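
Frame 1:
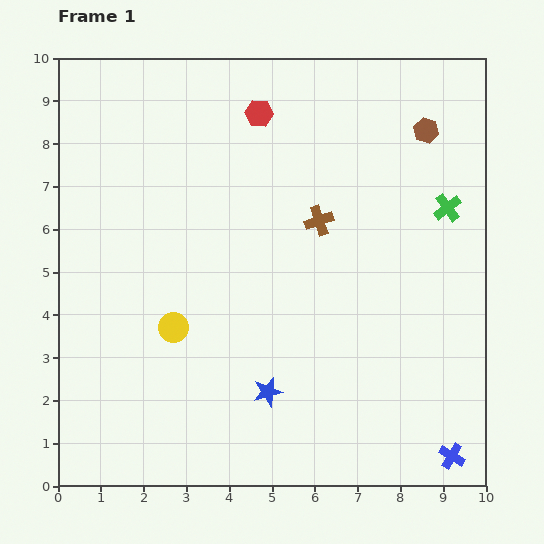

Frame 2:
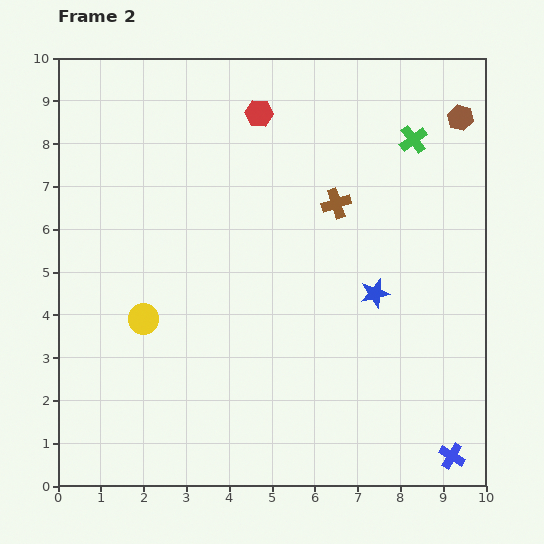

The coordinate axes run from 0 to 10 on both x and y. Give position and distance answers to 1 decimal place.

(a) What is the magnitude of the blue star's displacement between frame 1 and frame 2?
3.4

The blue star moved from (4.9, 2.2) to (7.4, 4.5), a distance of √(2.5² + 2.3²) ≈ 3.4.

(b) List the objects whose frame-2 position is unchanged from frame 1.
the blue cross, the red hexagon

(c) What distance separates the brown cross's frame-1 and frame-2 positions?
0.6

The brown cross moved from (6.1, 6.2) to (6.5, 6.6), a distance of √(0.4² + 0.4²) ≈ 0.6.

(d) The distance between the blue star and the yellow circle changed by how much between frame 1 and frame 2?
+2.7

Distance in frame 1: 2.7. Distance in frame 2: 5.4.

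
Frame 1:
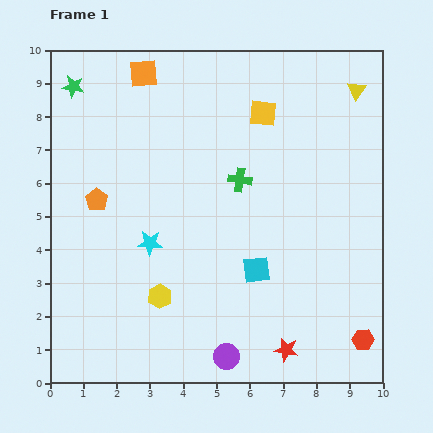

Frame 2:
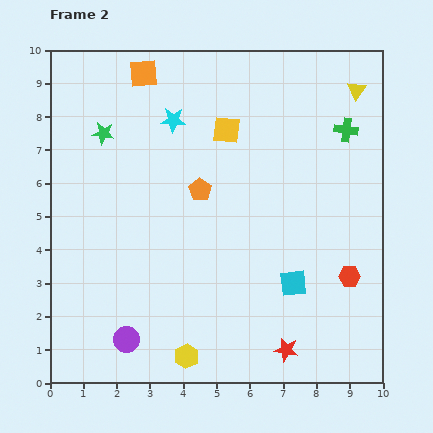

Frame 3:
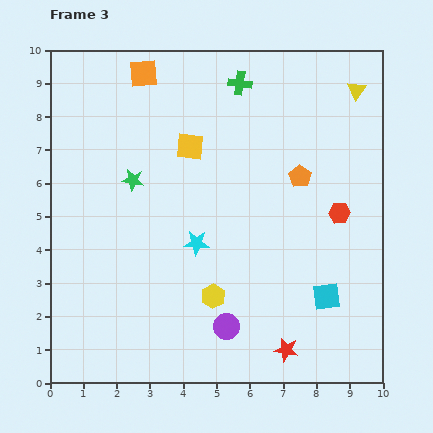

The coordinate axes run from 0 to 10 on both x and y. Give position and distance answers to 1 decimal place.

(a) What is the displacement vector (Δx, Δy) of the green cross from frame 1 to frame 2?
(3.2, 1.5)

The green cross was at (5.7, 6.1) in frame 1 and (8.9, 7.6) in frame 2.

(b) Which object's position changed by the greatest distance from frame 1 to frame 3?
the orange pentagon

(moved 6.1; next 3.9)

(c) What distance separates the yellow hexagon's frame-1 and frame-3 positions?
1.6

The yellow hexagon moved from (3.3, 2.6) to (4.9, 2.6), a distance of √(1.6² + 0.0²) ≈ 1.6.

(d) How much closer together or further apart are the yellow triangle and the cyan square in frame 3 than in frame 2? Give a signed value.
+0.2

Distance in frame 2: 6.1. Distance in frame 3: 6.3.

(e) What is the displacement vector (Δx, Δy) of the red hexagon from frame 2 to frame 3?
(-0.3, 1.9)

The red hexagon was at (9.0, 3.2) in frame 2 and (8.7, 5.1) in frame 3.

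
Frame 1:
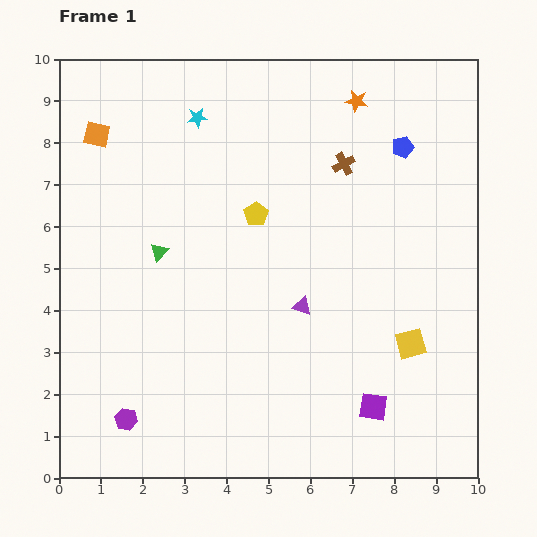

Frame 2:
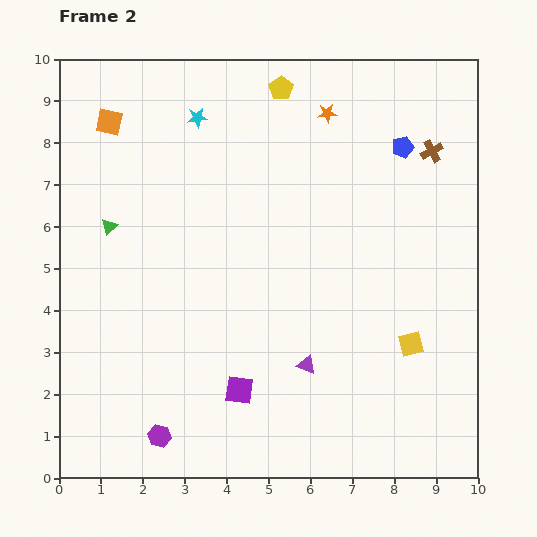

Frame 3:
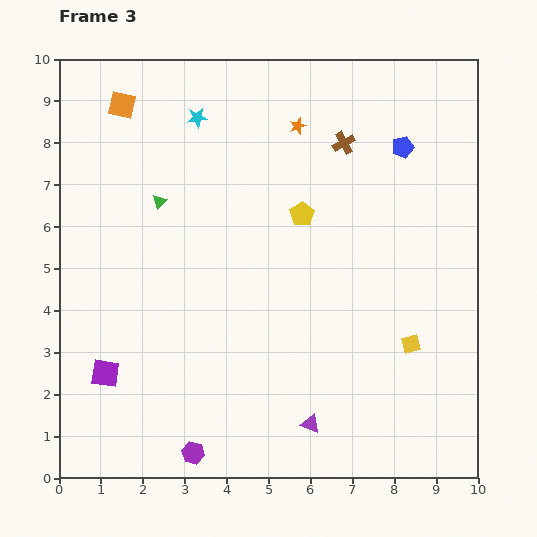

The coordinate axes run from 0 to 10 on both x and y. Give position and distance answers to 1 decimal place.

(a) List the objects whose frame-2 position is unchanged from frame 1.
the blue pentagon, the yellow square, the cyan star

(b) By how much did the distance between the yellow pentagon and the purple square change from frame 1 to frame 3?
+0.6

Distance in frame 1: 5.4. Distance in frame 3: 6.0.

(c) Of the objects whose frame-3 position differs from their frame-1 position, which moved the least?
the brown cross

(moved 0.5)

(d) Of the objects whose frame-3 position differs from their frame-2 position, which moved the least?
the orange square

(moved 0.5)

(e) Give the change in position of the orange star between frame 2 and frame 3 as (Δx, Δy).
(-0.7, -0.3)

The orange star was at (6.4, 8.7) in frame 2 and (5.7, 8.4) in frame 3.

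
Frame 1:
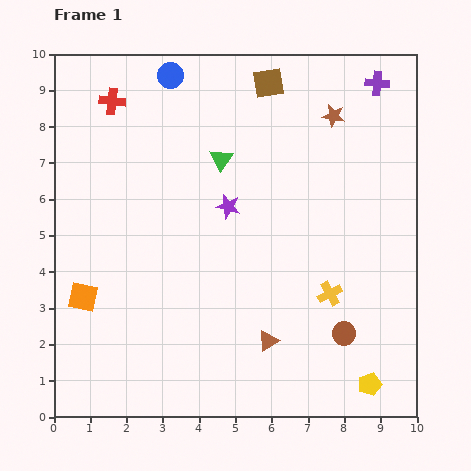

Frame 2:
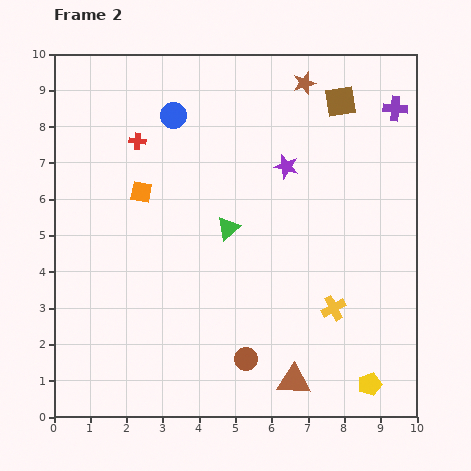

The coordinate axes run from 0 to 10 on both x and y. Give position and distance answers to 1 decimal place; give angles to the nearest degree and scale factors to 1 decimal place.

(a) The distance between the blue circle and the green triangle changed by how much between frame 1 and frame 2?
+0.7

Distance in frame 1: 2.7. Distance in frame 2: 3.4.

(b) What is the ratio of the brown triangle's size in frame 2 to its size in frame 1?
1.6×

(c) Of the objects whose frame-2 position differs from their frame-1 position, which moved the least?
the yellow cross

(moved 0.4)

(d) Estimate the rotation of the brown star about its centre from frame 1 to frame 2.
28° counter-clockwise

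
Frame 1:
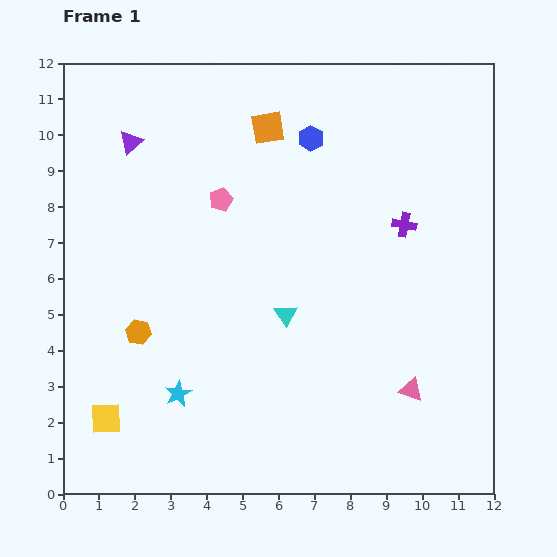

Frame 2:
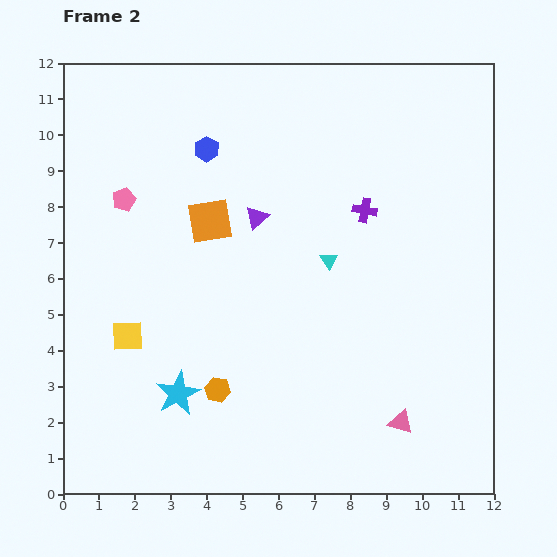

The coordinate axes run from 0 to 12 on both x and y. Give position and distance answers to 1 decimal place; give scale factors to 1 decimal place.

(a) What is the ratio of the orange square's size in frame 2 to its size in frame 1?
1.4×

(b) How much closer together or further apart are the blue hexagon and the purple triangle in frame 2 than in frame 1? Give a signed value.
-2.6

Distance in frame 1: 5.0. Distance in frame 2: 2.4.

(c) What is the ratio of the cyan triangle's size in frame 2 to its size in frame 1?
0.8×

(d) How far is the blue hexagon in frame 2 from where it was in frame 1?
2.9

The blue hexagon moved from (6.9, 9.9) to (4.0, 9.6), a distance of √(2.9² + 0.3²) ≈ 2.9.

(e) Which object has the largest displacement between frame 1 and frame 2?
the purple triangle

(moved 4.1; next 3.1)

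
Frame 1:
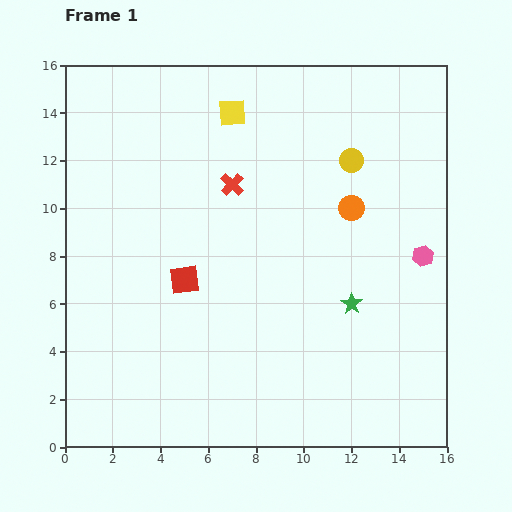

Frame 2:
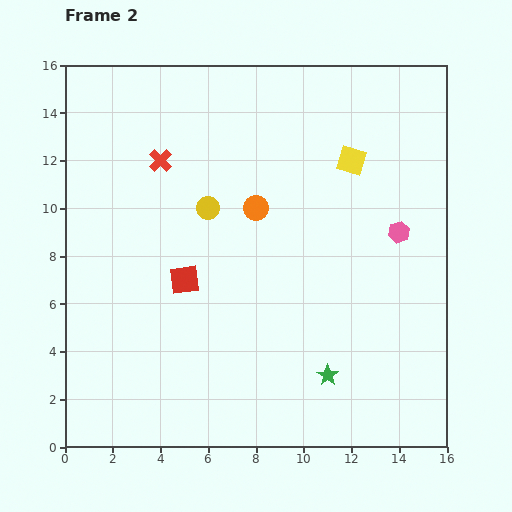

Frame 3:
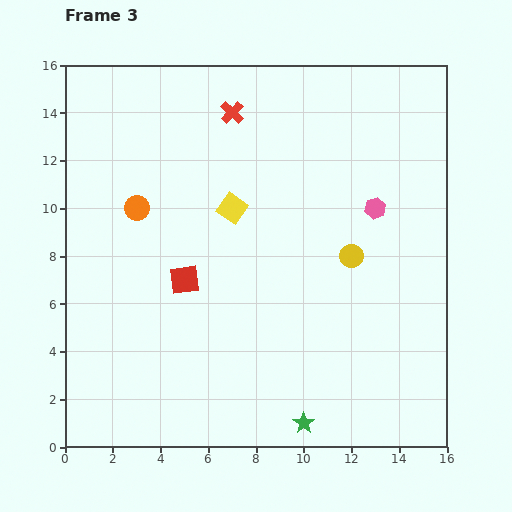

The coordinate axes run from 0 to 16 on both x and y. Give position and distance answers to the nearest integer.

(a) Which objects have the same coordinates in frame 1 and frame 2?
the red square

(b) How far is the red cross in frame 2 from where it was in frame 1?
3

The red cross moved from (7, 11) to (4, 12), a distance of √(3² + 1²) ≈ 3.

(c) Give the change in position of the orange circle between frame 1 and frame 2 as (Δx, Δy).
(-4, 0)

The orange circle was at (12, 10) in frame 1 and (8, 10) in frame 2.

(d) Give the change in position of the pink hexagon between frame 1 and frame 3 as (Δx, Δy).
(-2, 2)

The pink hexagon was at (15, 8) in frame 1 and (13, 10) in frame 3.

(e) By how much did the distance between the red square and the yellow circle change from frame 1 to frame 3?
-2

Distance in frame 1: 9. Distance in frame 3: 7.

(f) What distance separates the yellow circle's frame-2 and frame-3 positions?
6

The yellow circle moved from (6, 10) to (12, 8), a distance of √(6² + 2²) ≈ 6.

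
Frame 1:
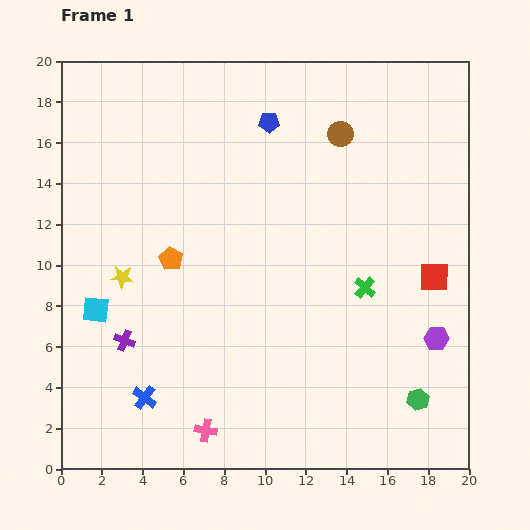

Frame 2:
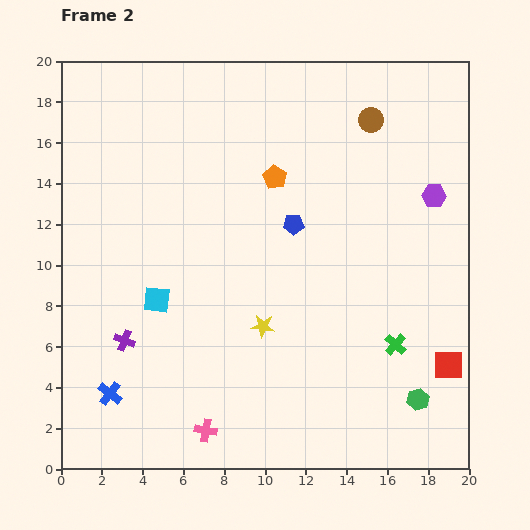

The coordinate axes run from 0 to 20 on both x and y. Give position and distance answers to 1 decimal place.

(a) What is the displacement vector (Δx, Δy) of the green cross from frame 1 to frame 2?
(1.5, -2.8)

The green cross was at (14.9, 8.9) in frame 1 and (16.4, 6.1) in frame 2.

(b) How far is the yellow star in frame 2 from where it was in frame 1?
7.3

The yellow star moved from (3.0, 9.4) to (9.9, 7.0), a distance of √(6.9² + 2.4²) ≈ 7.3.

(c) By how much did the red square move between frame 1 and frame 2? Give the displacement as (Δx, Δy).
(0.7, -4.3)

The red square was at (18.3, 9.4) in frame 1 and (19.0, 5.1) in frame 2.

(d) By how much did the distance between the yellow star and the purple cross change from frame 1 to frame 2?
+3.7

Distance in frame 1: 3.1. Distance in frame 2: 6.8.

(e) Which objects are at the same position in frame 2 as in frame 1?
the green hexagon, the pink cross, the purple cross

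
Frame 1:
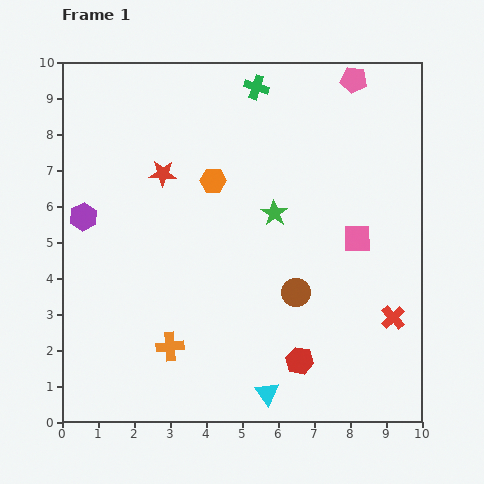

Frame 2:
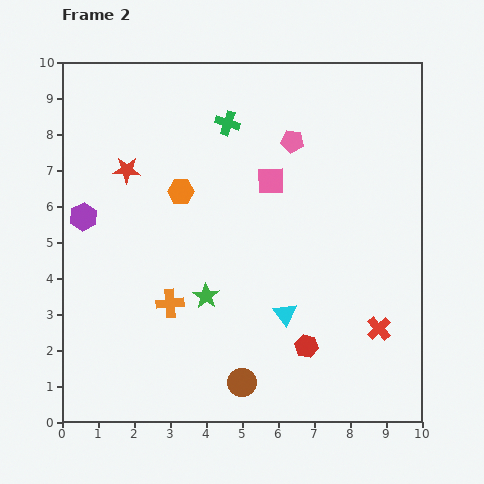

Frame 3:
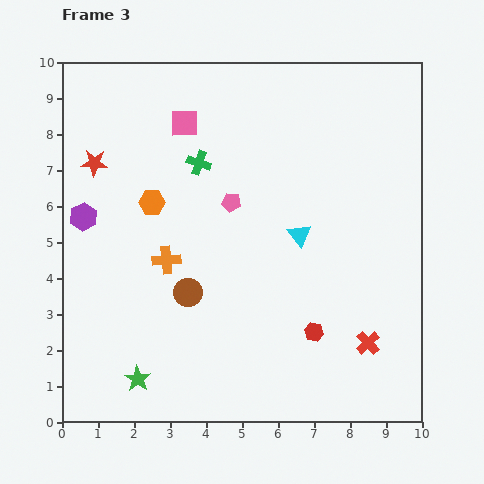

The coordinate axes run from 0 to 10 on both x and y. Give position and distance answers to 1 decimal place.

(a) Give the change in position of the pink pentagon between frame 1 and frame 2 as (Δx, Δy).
(-1.7, -1.7)

The pink pentagon was at (8.1, 9.5) in frame 1 and (6.4, 7.8) in frame 2.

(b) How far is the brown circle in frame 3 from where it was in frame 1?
3.0

The brown circle moved from (6.5, 3.6) to (3.5, 3.6), a distance of √(3.0² + 0.0²) ≈ 3.0.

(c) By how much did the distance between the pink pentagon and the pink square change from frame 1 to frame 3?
-1.8

Distance in frame 1: 4.4. Distance in frame 3: 2.6.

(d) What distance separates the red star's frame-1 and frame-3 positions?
1.9

The red star moved from (2.8, 6.9) to (0.9, 7.2), a distance of √(1.9² + 0.3²) ≈ 1.9.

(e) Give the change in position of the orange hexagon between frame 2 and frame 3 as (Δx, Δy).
(-0.8, -0.3)

The orange hexagon was at (3.3, 6.4) in frame 2 and (2.5, 6.1) in frame 3.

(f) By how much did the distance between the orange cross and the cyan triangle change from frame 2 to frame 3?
+0.6

Distance in frame 2: 3.2. Distance in frame 3: 3.8.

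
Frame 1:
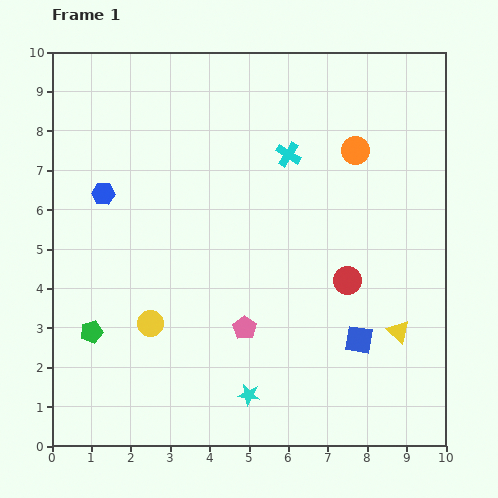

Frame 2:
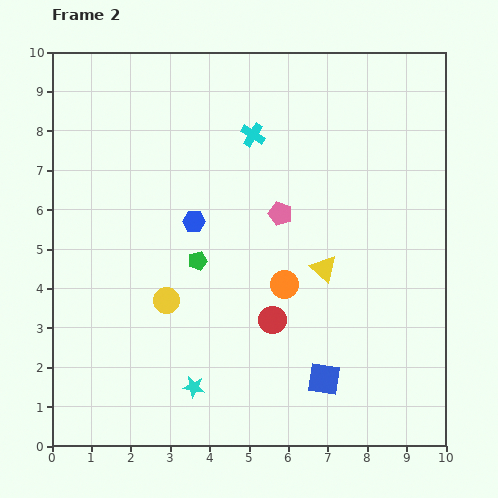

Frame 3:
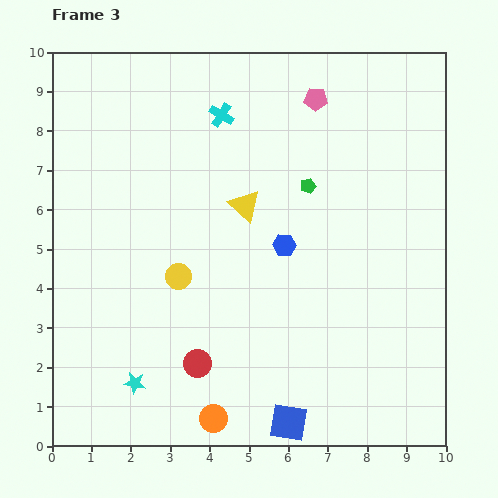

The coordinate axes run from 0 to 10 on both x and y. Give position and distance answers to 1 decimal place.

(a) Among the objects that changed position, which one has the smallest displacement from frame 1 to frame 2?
the yellow circle

(moved 0.7)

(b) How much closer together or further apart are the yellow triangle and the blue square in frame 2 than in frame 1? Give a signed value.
+1.8

Distance in frame 1: 1.0. Distance in frame 2: 2.8.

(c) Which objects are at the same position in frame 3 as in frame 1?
none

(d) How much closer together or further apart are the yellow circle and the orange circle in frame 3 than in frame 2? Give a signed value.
+0.7

Distance in frame 2: 3.0. Distance in frame 3: 3.7.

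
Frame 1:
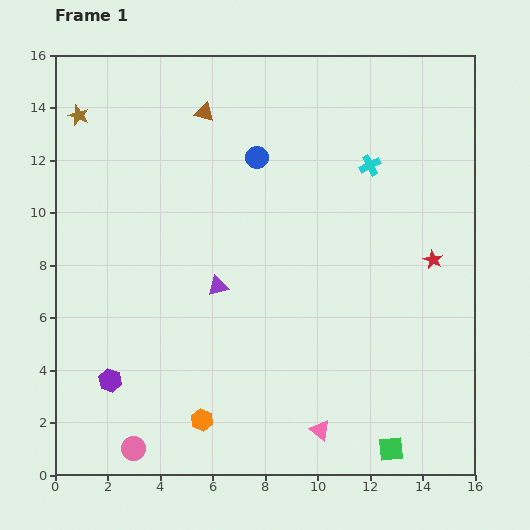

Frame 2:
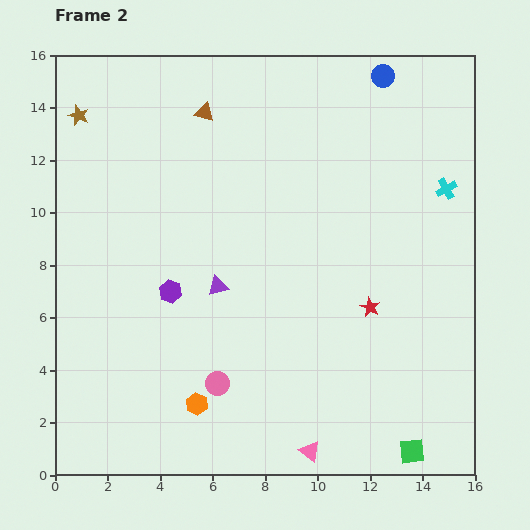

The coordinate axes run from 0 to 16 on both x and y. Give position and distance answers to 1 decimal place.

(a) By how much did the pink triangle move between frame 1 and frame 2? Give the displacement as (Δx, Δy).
(-0.4, -0.8)

The pink triangle was at (10.1, 1.7) in frame 1 and (9.7, 0.9) in frame 2.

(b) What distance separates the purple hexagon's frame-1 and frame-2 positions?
4.1

The purple hexagon moved from (2.1, 3.6) to (4.4, 7.0), a distance of √(2.3² + 3.4²) ≈ 4.1.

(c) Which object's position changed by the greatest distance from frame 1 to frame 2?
the blue circle

(moved 5.7; next 4.1)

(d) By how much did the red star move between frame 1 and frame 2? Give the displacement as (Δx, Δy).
(-2.4, -1.8)

The red star was at (14.4, 8.2) in frame 1 and (12.0, 6.4) in frame 2.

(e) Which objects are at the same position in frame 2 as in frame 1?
the purple triangle, the brown triangle, the brown star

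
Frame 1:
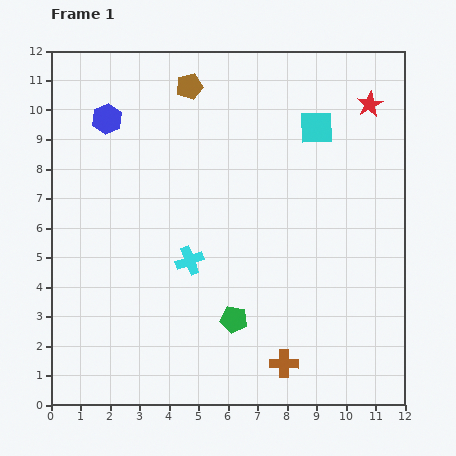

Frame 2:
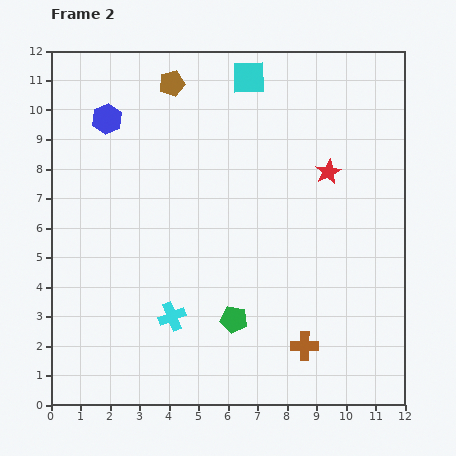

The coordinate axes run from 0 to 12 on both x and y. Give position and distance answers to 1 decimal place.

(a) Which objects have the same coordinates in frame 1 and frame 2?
the blue hexagon, the green pentagon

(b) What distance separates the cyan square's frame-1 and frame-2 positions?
2.9

The cyan square moved from (9.0, 9.4) to (6.7, 11.1), a distance of √(2.3² + 1.7²) ≈ 2.9.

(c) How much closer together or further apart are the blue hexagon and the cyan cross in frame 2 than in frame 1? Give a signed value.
+1.5

Distance in frame 1: 5.6. Distance in frame 2: 7.1.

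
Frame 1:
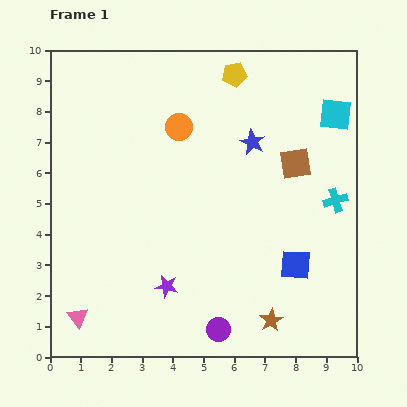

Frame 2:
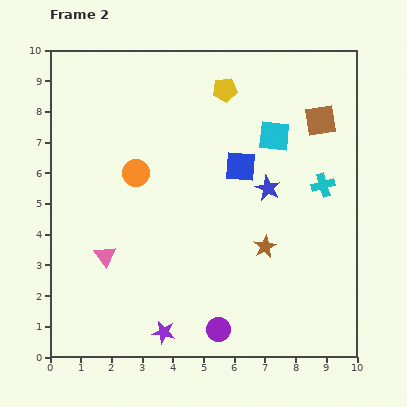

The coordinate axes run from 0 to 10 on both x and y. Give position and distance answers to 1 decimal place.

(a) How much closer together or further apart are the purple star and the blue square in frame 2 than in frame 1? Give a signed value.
+1.7

Distance in frame 1: 4.3. Distance in frame 2: 6.0.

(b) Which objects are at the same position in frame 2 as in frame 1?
the purple circle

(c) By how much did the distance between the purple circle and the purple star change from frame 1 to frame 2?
-0.4

Distance in frame 1: 2.2. Distance in frame 2: 1.8.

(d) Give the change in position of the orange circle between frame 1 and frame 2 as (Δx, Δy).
(-1.4, -1.5)

The orange circle was at (4.2, 7.5) in frame 1 and (2.8, 6.0) in frame 2.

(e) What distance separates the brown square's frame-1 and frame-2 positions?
1.6

The brown square moved from (8.0, 6.3) to (8.8, 7.7), a distance of √(0.8² + 1.4²) ≈ 1.6.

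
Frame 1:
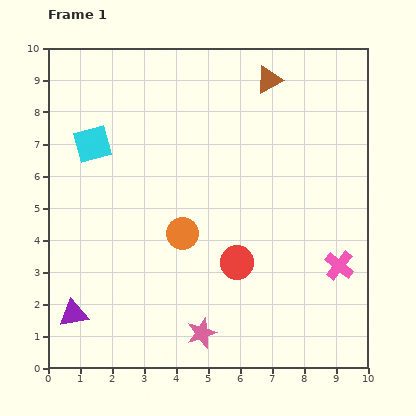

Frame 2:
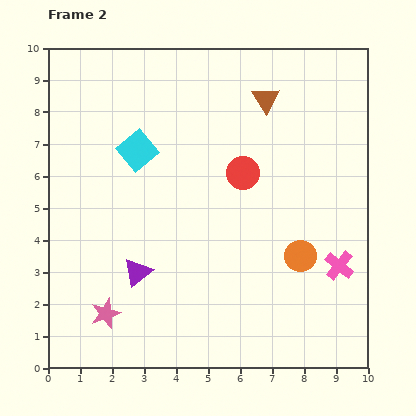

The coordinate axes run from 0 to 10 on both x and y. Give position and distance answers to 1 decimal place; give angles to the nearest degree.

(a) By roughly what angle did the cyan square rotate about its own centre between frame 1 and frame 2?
26° counter-clockwise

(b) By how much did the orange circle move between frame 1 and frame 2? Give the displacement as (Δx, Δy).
(3.7, -0.7)

The orange circle was at (4.2, 4.2) in frame 1 and (7.9, 3.5) in frame 2.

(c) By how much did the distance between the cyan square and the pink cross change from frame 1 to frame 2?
-1.3

Distance in frame 1: 8.6. Distance in frame 2: 7.3.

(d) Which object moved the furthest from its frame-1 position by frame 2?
the orange circle

(moved 3.8; next 3.1)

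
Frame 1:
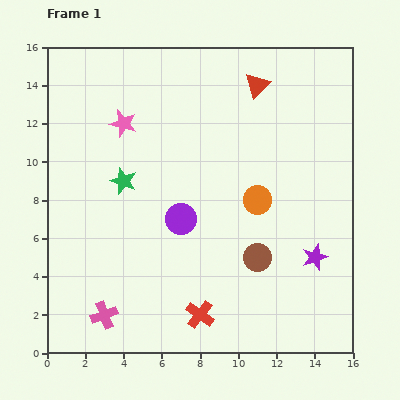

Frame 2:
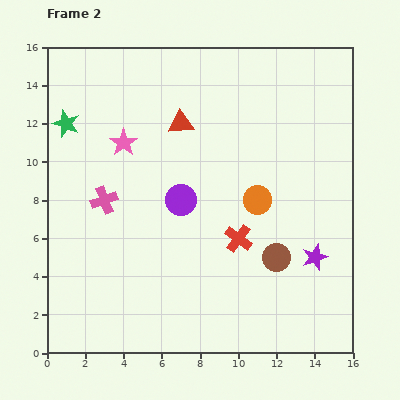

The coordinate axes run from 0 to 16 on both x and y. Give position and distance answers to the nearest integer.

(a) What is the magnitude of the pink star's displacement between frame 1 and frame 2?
1

The pink star moved from (4, 12) to (4, 11), a distance of √(0² + 1²) ≈ 1.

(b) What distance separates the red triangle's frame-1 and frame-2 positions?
4

The red triangle moved from (11, 14) to (7, 12), a distance of √(4² + 2²) ≈ 4.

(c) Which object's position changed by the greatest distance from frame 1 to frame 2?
the pink cross

(moved 6; next 4)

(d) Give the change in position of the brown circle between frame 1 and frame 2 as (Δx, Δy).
(1, 0)

The brown circle was at (11, 5) in frame 1 and (12, 5) in frame 2.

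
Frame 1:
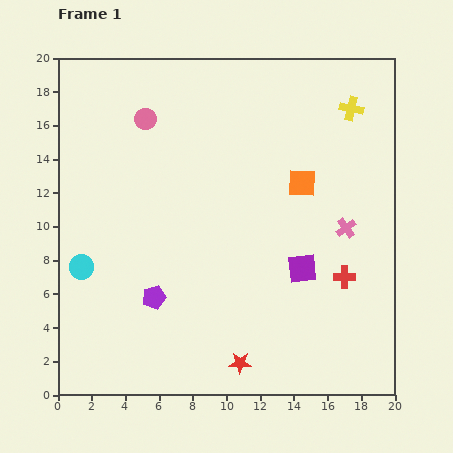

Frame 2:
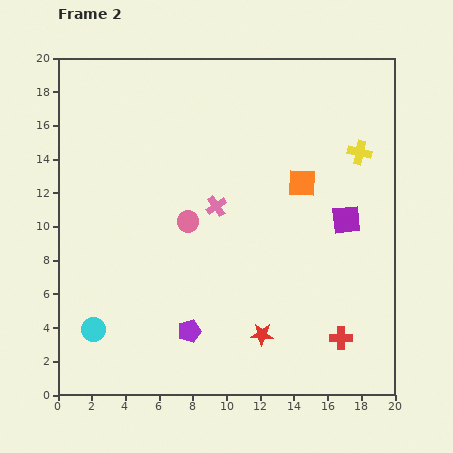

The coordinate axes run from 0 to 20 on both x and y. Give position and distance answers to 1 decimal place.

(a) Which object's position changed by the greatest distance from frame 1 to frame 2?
the pink cross

(moved 7.8; next 6.6)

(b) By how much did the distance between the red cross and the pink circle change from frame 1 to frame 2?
-3.7

Distance in frame 1: 15.1. Distance in frame 2: 11.4.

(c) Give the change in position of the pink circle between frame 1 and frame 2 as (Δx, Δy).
(2.5, -6.1)

The pink circle was at (5.2, 16.4) in frame 1 and (7.7, 10.3) in frame 2.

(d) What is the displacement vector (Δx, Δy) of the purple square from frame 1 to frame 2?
(2.6, 2.9)

The purple square was at (14.5, 7.5) in frame 1 and (17.1, 10.4) in frame 2.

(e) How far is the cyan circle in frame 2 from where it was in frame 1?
3.8

The cyan circle moved from (1.4, 7.6) to (2.1, 3.9), a distance of √(0.7² + 3.7²) ≈ 3.8.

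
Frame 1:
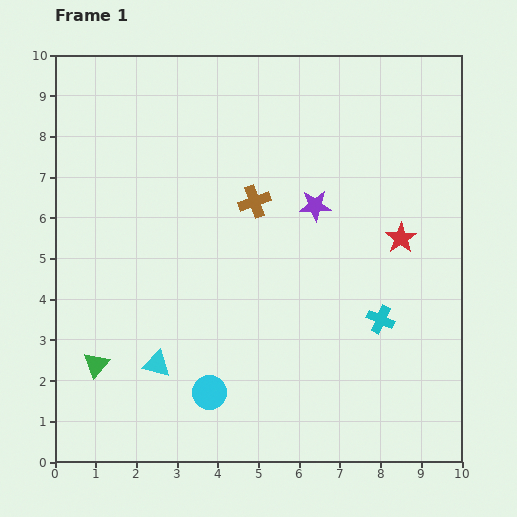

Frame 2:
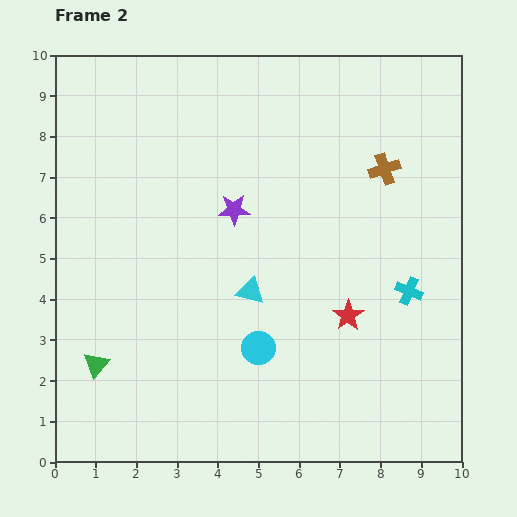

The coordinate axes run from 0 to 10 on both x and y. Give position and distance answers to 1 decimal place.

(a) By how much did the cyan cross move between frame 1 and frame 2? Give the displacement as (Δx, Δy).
(0.7, 0.7)

The cyan cross was at (8.0, 3.5) in frame 1 and (8.7, 4.2) in frame 2.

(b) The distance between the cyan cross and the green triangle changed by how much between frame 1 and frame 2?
+0.8

Distance in frame 1: 7.1. Distance in frame 2: 7.9.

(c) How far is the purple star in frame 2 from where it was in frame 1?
2.0

The purple star moved from (6.4, 6.3) to (4.4, 6.2), a distance of √(2.0² + 0.1²) ≈ 2.0.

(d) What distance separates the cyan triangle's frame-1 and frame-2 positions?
2.9

The cyan triangle moved from (2.5, 2.4) to (4.8, 4.2), a distance of √(2.3² + 1.8²) ≈ 2.9.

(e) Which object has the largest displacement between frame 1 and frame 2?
the brown cross

(moved 3.3; next 2.9)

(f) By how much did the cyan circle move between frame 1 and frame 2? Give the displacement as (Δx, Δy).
(1.2, 1.1)

The cyan circle was at (3.8, 1.7) in frame 1 and (5.0, 2.8) in frame 2.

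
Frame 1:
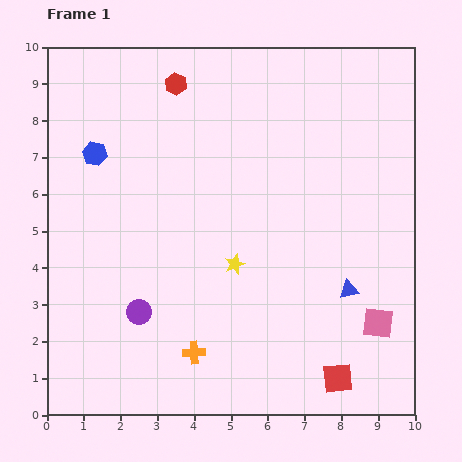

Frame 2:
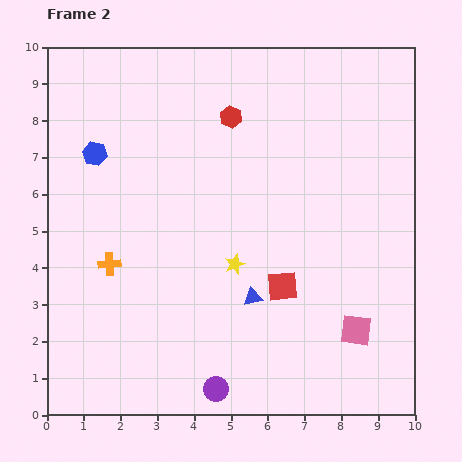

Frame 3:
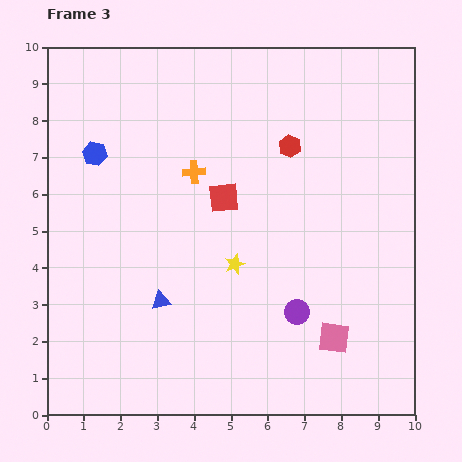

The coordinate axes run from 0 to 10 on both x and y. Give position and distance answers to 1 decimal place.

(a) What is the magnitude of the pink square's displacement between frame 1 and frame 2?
0.6

The pink square moved from (9.0, 2.5) to (8.4, 2.3), a distance of √(0.6² + 0.2²) ≈ 0.6.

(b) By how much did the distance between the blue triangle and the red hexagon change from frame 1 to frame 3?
-1.8

Distance in frame 1: 7.3. Distance in frame 3: 5.5.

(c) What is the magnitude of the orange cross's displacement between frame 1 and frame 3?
4.9

The orange cross moved from (4.0, 1.7) to (4.0, 6.6), a distance of √(0.0² + 4.9²) ≈ 4.9.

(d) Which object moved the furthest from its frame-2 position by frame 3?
the orange cross

(moved 3.4; next 3.0)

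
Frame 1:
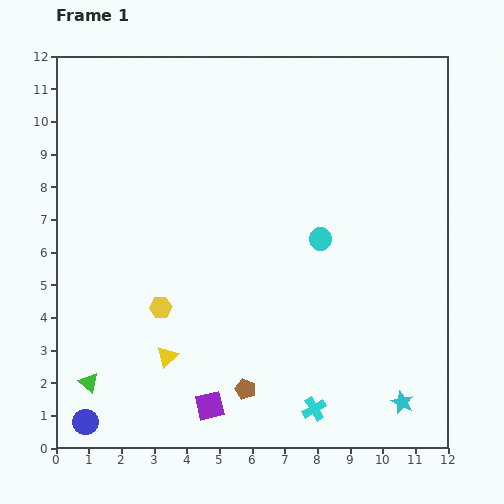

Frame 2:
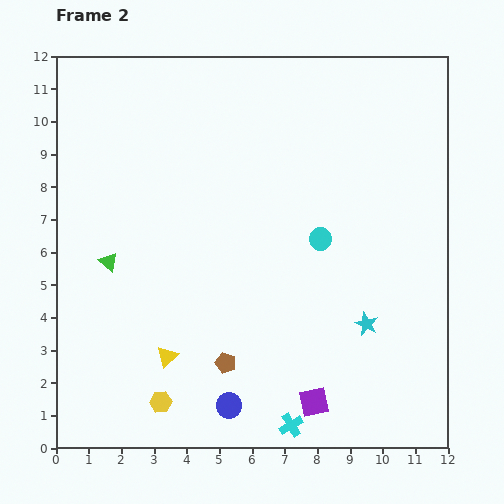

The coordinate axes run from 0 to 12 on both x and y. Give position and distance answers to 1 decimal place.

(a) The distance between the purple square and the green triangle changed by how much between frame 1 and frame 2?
+3.8

Distance in frame 1: 3.8. Distance in frame 2: 7.6.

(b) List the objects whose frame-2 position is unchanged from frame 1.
the yellow triangle, the cyan circle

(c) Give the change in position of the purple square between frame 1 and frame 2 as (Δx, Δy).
(3.2, 0.1)

The purple square was at (4.7, 1.3) in frame 1 and (7.9, 1.4) in frame 2.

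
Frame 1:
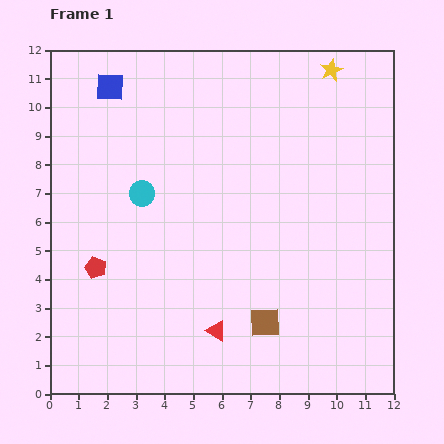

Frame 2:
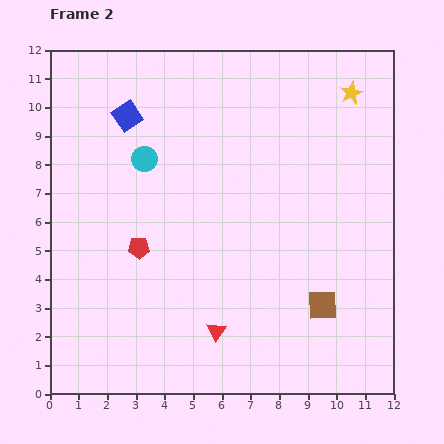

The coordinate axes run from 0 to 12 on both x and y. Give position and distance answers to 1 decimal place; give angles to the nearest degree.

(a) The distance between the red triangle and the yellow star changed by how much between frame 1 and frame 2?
-0.4

Distance in frame 1: 9.9. Distance in frame 2: 9.5.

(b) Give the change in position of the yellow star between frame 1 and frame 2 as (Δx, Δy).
(0.7, -0.8)

The yellow star was at (9.8, 11.3) in frame 1 and (10.5, 10.5) in frame 2.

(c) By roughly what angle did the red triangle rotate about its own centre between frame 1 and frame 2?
35° clockwise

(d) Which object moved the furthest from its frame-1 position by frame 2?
the brown square

(moved 2.1; next 1.7)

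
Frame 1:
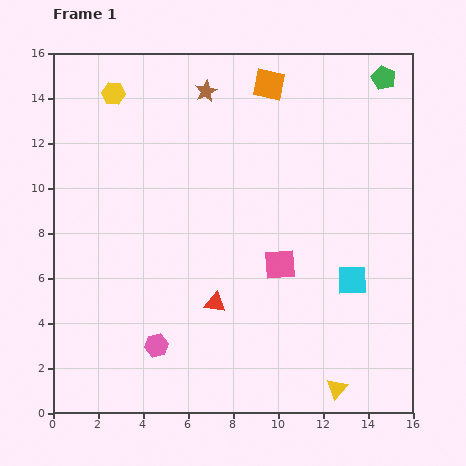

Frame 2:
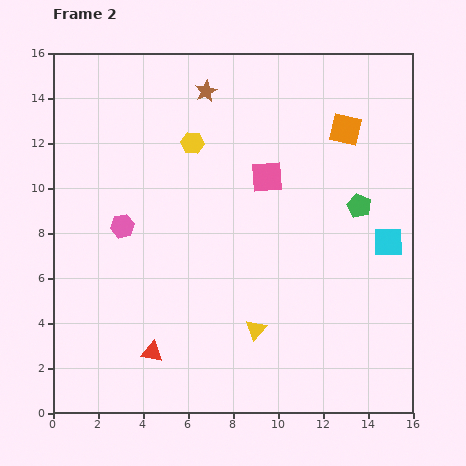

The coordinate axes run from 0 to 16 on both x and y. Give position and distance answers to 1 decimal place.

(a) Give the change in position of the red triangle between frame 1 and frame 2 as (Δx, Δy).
(-2.8, -2.2)

The red triangle was at (7.2, 4.9) in frame 1 and (4.4, 2.7) in frame 2.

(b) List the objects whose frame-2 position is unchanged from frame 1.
the brown star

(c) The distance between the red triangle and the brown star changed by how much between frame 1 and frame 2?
+2.4

Distance in frame 1: 9.4. Distance in frame 2: 11.8.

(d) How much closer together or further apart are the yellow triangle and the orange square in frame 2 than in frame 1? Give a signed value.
-4.0

Distance in frame 1: 13.8. Distance in frame 2: 9.8.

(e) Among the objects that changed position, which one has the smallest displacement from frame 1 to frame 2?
the cyan square

(moved 2.3)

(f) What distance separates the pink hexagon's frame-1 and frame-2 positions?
5.5

The pink hexagon moved from (4.6, 3.0) to (3.1, 8.3), a distance of √(1.5² + 5.3²) ≈ 5.5.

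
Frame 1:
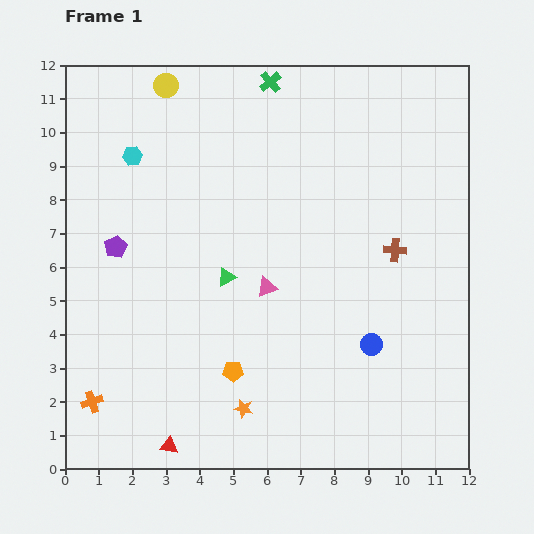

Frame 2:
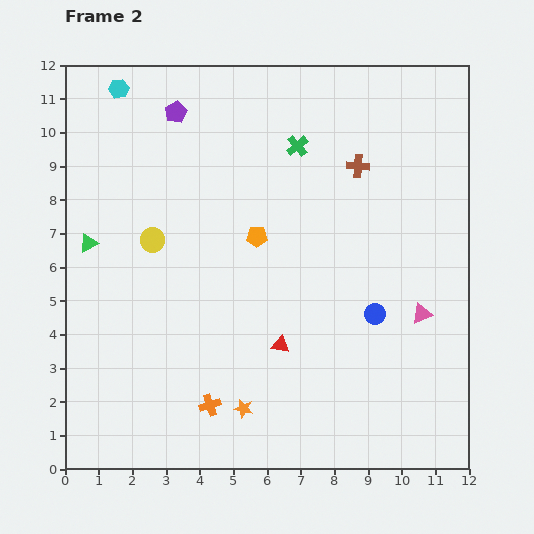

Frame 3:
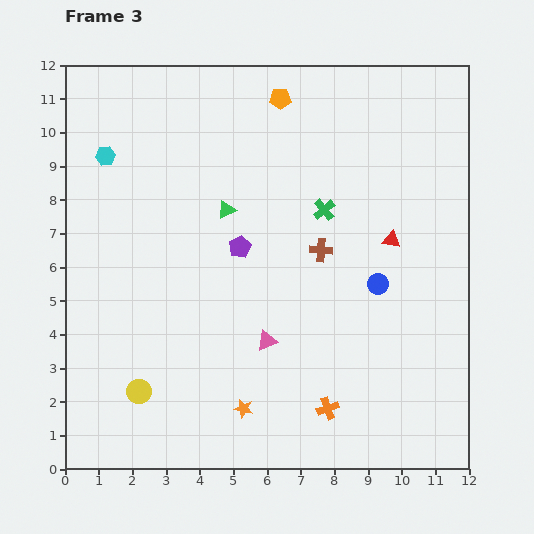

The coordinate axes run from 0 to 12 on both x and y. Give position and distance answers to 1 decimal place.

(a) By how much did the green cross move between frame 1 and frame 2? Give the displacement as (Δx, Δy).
(0.8, -1.9)

The green cross was at (6.1, 11.5) in frame 1 and (6.9, 9.6) in frame 2.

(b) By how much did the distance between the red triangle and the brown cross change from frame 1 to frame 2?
-3.1

Distance in frame 1: 8.9. Distance in frame 2: 5.8.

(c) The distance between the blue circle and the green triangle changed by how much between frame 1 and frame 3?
+0.3

Distance in frame 1: 4.7. Distance in frame 3: 5.0.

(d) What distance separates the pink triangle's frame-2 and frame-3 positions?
4.7

The pink triangle moved from (10.6, 4.6) to (6.0, 3.8), a distance of √(4.6² + 0.8²) ≈ 4.7.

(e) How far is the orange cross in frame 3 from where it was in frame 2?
3.5

The orange cross moved from (4.3, 1.9) to (7.8, 1.8), a distance of √(3.5² + 0.1²) ≈ 3.5.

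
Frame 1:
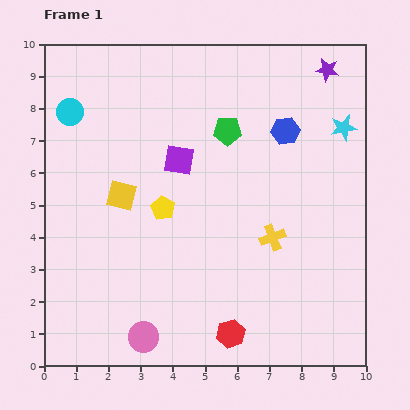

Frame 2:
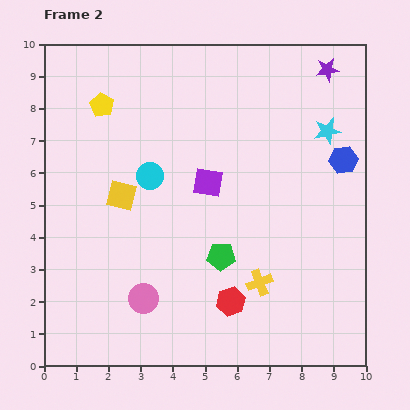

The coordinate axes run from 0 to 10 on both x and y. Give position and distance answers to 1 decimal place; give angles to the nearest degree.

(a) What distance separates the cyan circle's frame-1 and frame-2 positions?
3.2

The cyan circle moved from (0.8, 7.9) to (3.3, 5.9), a distance of √(2.5² + 2.0²) ≈ 3.2.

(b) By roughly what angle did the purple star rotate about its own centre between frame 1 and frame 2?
18° counter-clockwise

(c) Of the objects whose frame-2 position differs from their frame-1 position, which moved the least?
the cyan star

(moved 0.5)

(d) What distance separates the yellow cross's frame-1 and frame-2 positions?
1.5

The yellow cross moved from (7.1, 4.0) to (6.7, 2.6), a distance of √(0.4² + 1.4²) ≈ 1.5.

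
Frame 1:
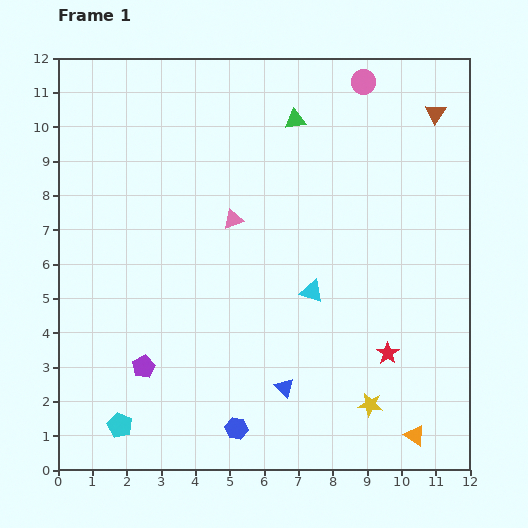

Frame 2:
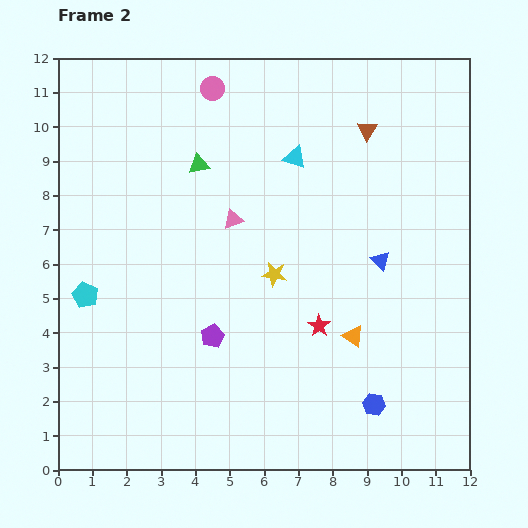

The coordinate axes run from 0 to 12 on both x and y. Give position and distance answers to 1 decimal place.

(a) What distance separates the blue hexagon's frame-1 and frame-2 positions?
4.1

The blue hexagon moved from (5.2, 1.2) to (9.2, 1.9), a distance of √(4.0² + 0.7²) ≈ 4.1.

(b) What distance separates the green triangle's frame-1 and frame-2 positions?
3.1

The green triangle moved from (6.9, 10.2) to (4.1, 8.9), a distance of √(2.8² + 1.3²) ≈ 3.1.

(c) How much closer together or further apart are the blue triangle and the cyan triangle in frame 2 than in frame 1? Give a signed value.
+1.0

Distance in frame 1: 2.9. Distance in frame 2: 3.9.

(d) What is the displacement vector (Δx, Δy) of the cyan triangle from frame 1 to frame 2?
(-0.5, 3.9)

The cyan triangle was at (7.4, 5.2) in frame 1 and (6.9, 9.1) in frame 2.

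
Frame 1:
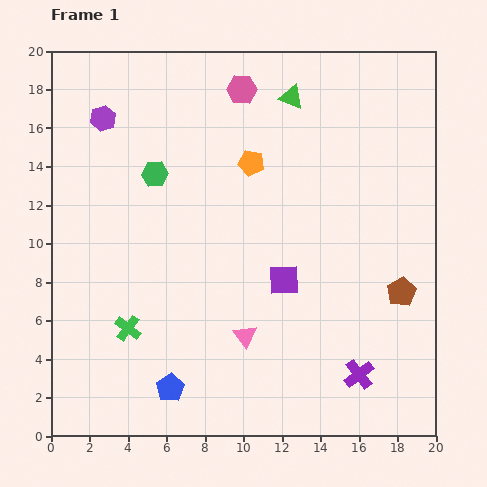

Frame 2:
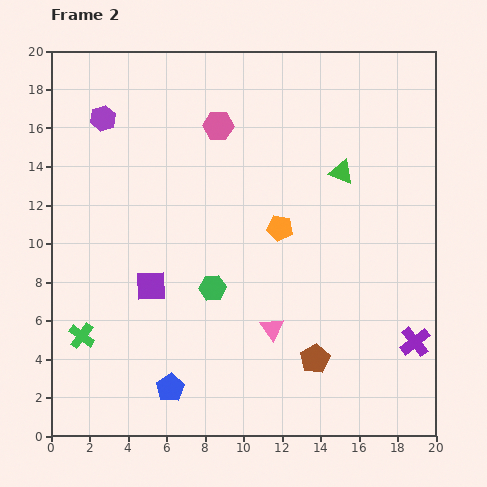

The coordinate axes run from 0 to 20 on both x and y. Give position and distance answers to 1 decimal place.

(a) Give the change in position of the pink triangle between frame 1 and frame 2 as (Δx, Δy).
(1.4, 0.4)

The pink triangle was at (10.1, 5.2) in frame 1 and (11.5, 5.6) in frame 2.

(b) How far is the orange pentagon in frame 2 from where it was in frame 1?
3.7

The orange pentagon moved from (10.4, 14.2) to (11.9, 10.8), a distance of √(1.5² + 3.4²) ≈ 3.7.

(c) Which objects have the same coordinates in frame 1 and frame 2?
the purple hexagon, the blue pentagon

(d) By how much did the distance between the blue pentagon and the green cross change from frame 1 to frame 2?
+1.5

Distance in frame 1: 3.8. Distance in frame 2: 5.3.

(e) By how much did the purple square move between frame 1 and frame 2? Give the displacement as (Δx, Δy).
(-6.9, -0.3)

The purple square was at (12.1, 8.1) in frame 1 and (5.2, 7.8) in frame 2.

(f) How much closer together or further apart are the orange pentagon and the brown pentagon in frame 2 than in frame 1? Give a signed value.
-3.3

Distance in frame 1: 10.3. Distance in frame 2: 7.0.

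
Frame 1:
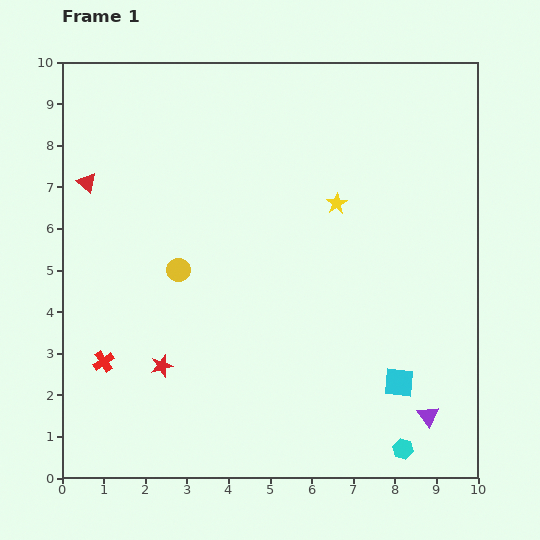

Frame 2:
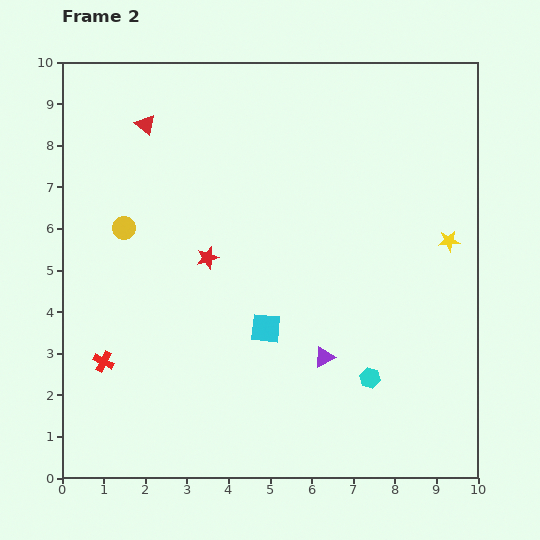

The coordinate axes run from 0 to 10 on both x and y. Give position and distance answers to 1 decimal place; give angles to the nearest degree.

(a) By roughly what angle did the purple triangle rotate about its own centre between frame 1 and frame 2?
37° clockwise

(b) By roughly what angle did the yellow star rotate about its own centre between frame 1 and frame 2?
26° clockwise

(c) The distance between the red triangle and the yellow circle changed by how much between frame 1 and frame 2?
-0.5

Distance in frame 1: 3.0. Distance in frame 2: 2.5.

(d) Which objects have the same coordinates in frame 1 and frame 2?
the red cross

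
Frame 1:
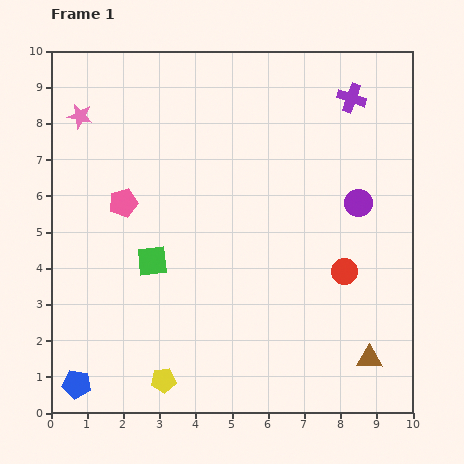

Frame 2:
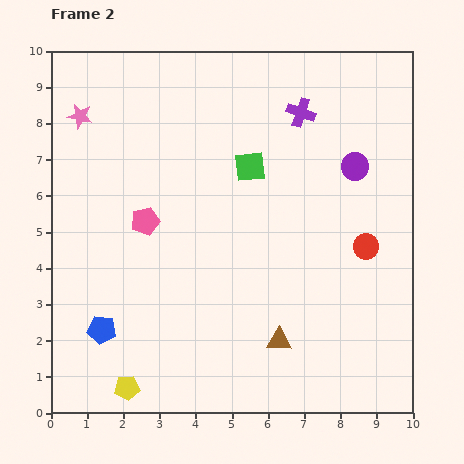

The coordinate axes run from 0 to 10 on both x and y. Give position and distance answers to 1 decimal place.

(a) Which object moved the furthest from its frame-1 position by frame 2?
the green square

(moved 3.7; next 2.5)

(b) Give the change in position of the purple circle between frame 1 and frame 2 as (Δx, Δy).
(-0.1, 1.0)

The purple circle was at (8.5, 5.8) in frame 1 and (8.4, 6.8) in frame 2.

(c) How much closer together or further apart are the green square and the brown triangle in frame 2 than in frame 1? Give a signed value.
-1.7

Distance in frame 1: 6.6. Distance in frame 2: 4.9.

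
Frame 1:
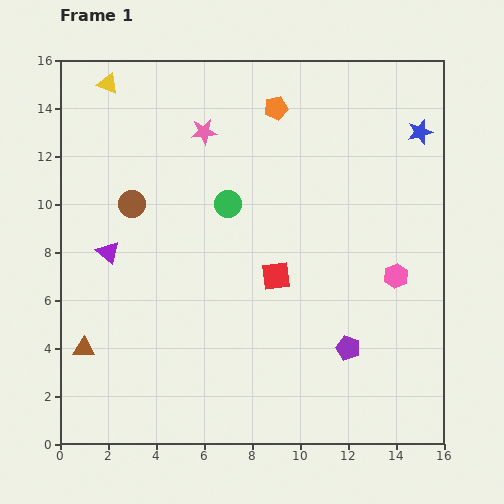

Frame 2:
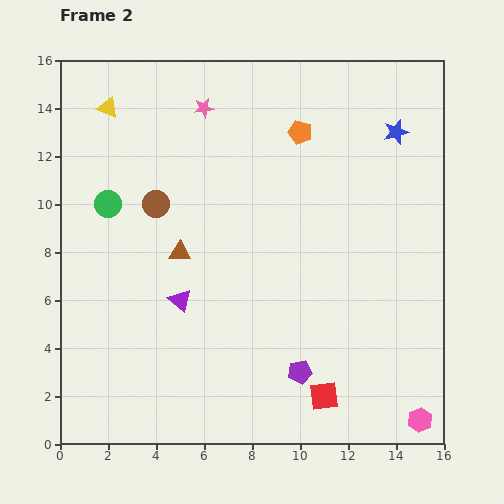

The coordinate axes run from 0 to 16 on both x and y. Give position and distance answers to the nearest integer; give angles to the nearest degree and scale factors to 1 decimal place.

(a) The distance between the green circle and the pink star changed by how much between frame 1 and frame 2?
+3

Distance in frame 1: 3. Distance in frame 2: 6.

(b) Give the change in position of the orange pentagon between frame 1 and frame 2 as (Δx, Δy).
(1, -1)

The orange pentagon was at (9, 14) in frame 1 and (10, 13) in frame 2.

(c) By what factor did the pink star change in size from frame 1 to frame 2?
0.8×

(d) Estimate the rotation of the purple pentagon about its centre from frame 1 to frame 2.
30° counter-clockwise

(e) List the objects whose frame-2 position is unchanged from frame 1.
none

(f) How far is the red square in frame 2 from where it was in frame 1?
5

The red square moved from (9, 7) to (11, 2), a distance of √(2² + 5²) ≈ 5.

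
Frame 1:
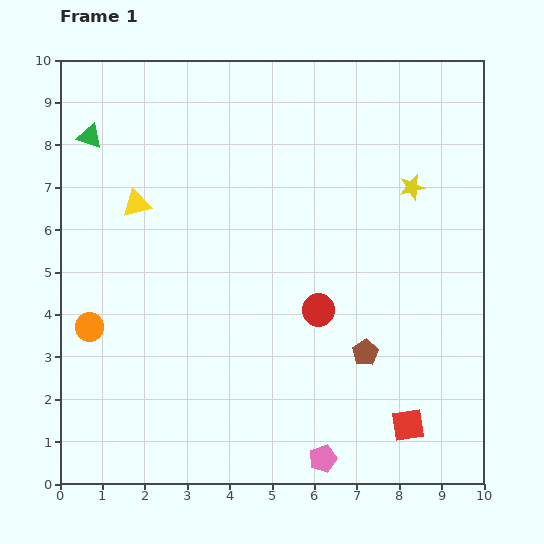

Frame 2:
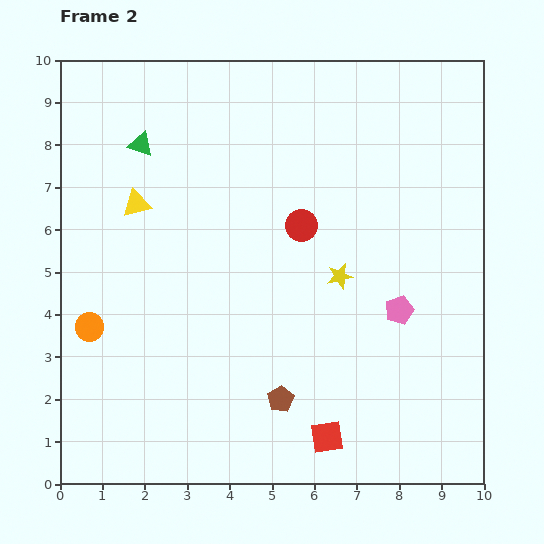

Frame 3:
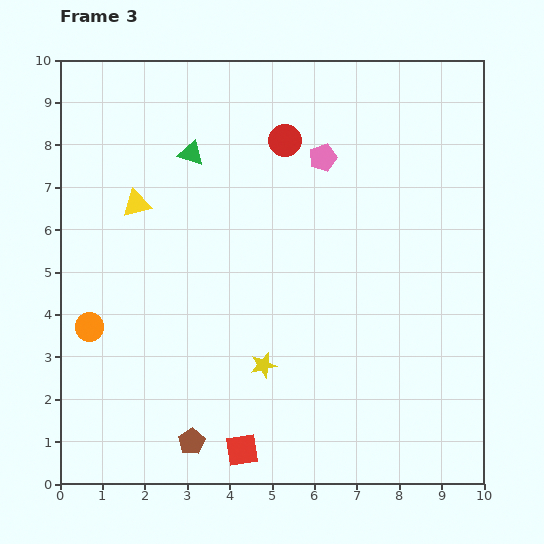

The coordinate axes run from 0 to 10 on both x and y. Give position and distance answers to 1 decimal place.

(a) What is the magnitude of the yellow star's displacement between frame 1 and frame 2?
2.7

The yellow star moved from (8.3, 7.0) to (6.6, 4.9), a distance of √(1.7² + 2.1²) ≈ 2.7.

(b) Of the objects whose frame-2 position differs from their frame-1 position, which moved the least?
the green triangle

(moved 1.2)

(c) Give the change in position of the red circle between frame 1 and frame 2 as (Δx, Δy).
(-0.4, 2.0)

The red circle was at (6.1, 4.1) in frame 1 and (5.7, 6.1) in frame 2.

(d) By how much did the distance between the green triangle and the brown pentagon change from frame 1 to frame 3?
-1.5

Distance in frame 1: 8.3. Distance in frame 3: 6.8.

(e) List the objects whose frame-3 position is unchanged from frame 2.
the yellow triangle, the orange circle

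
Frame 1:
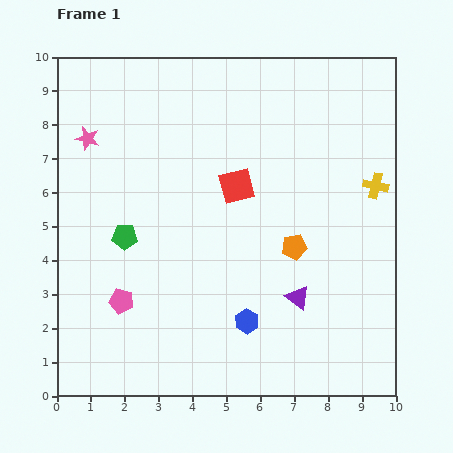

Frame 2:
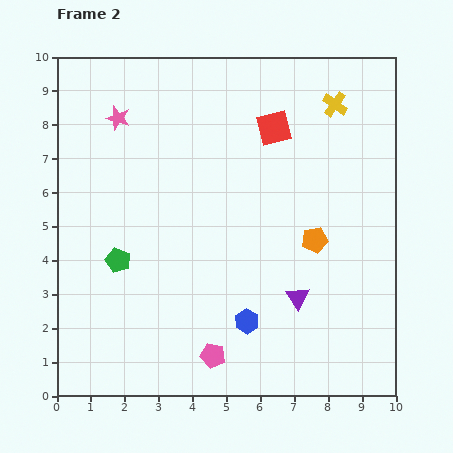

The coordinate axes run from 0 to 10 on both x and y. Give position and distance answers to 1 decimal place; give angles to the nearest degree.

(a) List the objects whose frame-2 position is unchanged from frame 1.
the purple triangle, the blue hexagon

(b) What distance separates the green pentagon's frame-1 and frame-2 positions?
0.7

The green pentagon moved from (2.0, 4.7) to (1.8, 4.0), a distance of √(0.2² + 0.7²) ≈ 0.7.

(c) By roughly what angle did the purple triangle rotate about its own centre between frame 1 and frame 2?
18° clockwise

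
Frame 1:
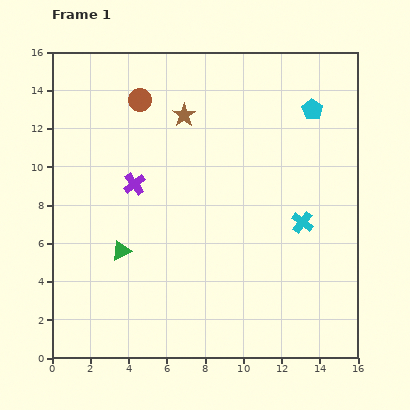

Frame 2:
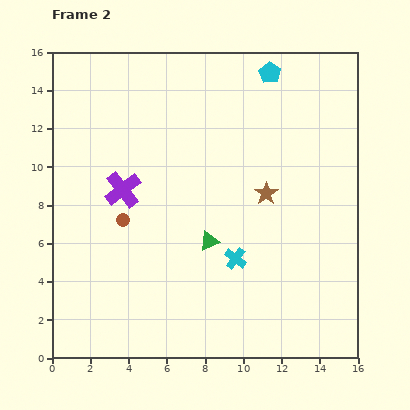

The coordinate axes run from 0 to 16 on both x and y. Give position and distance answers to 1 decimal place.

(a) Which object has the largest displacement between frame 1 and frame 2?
the brown circle

(moved 6.4; next 5.9)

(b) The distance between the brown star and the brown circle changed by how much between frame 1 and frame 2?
+5.2

Distance in frame 1: 2.4. Distance in frame 2: 7.6.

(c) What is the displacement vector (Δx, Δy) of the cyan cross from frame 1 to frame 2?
(-3.5, -1.9)

The cyan cross was at (13.1, 7.1) in frame 1 and (9.6, 5.2) in frame 2.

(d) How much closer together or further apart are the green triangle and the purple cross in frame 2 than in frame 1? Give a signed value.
+1.6

Distance in frame 1: 3.6. Distance in frame 2: 5.2.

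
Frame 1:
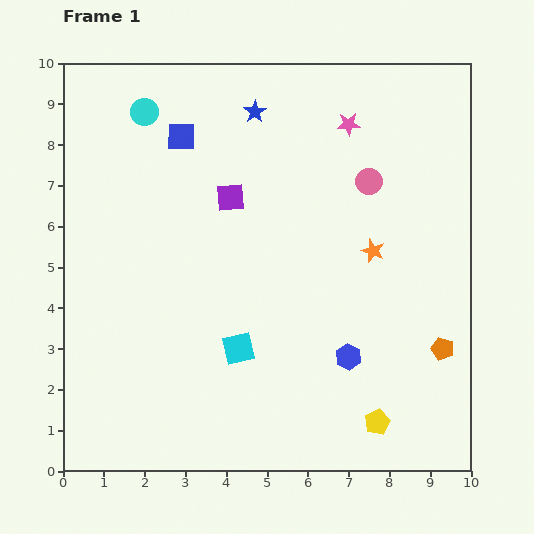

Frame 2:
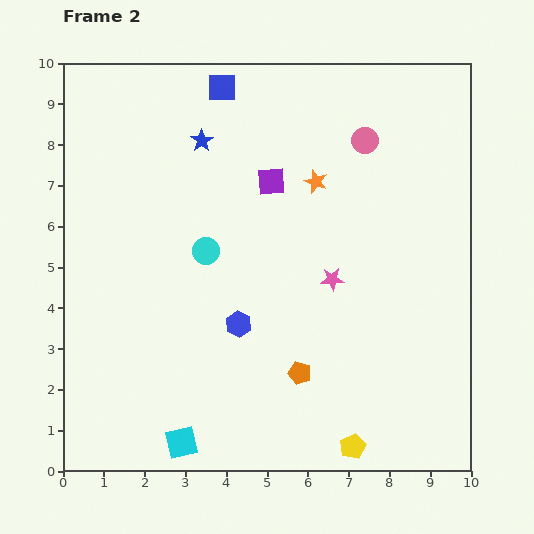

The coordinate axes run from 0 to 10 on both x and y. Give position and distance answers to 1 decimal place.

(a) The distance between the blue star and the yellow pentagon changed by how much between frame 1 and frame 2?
+0.2

Distance in frame 1: 8.2. Distance in frame 2: 8.4.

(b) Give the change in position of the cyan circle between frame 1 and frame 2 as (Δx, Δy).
(1.5, -3.4)

The cyan circle was at (2.0, 8.8) in frame 1 and (3.5, 5.4) in frame 2.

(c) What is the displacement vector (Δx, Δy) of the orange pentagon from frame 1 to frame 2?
(-3.5, -0.6)

The orange pentagon was at (9.3, 3.0) in frame 1 and (5.8, 2.4) in frame 2.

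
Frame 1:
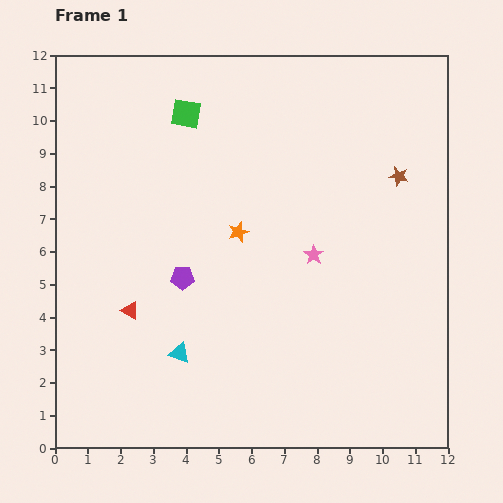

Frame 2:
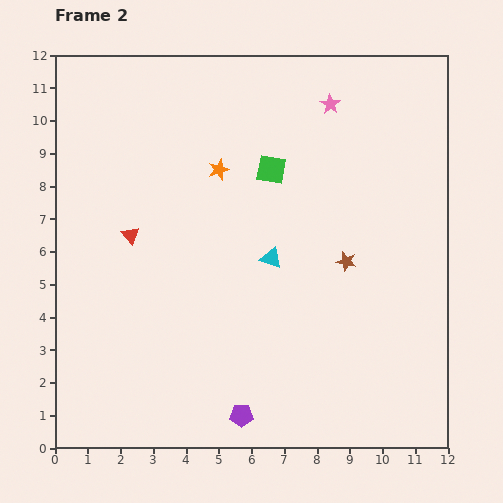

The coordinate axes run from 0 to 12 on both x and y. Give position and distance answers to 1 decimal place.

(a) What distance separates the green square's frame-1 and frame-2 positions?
3.1

The green square moved from (4.0, 10.2) to (6.6, 8.5), a distance of √(2.6² + 1.7²) ≈ 3.1.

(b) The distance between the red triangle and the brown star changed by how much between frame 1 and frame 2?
-2.6

Distance in frame 1: 9.2. Distance in frame 2: 6.6.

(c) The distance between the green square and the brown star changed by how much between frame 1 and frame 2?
-3.2

Distance in frame 1: 6.8. Distance in frame 2: 3.6.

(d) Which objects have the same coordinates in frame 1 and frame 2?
none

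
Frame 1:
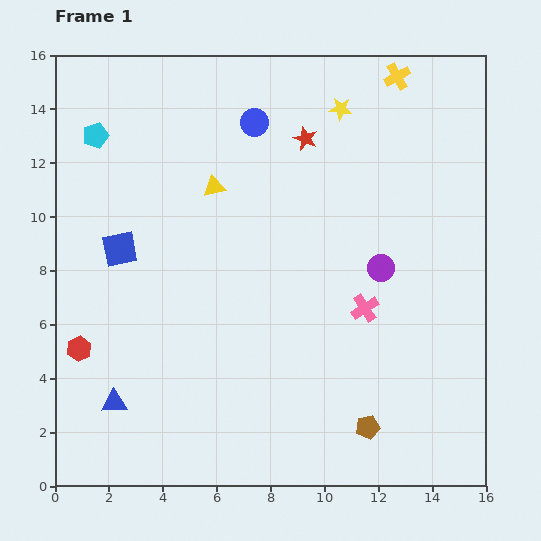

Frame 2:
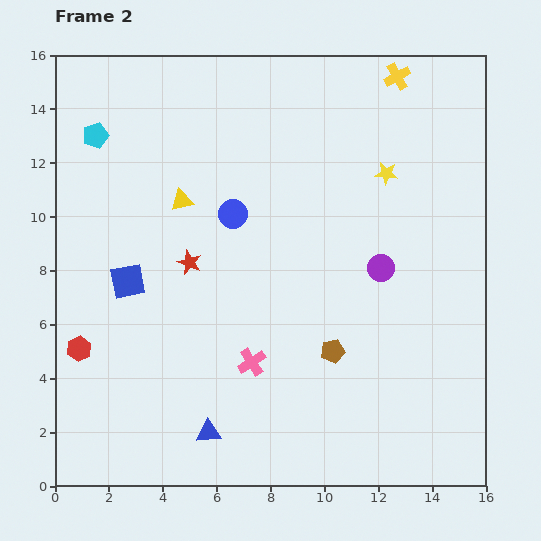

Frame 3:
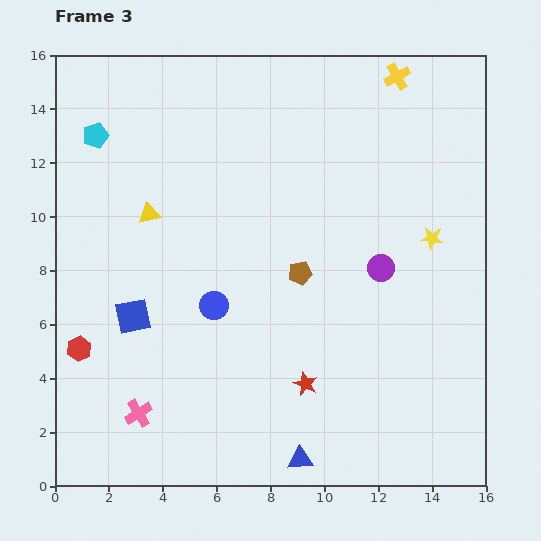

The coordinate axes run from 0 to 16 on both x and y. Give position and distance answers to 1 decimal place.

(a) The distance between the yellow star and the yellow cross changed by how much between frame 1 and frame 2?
+1.2

Distance in frame 1: 2.4. Distance in frame 2: 3.6.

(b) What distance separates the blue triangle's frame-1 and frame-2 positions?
3.7

The blue triangle moved from (2.2, 3.1) to (5.7, 2.0), a distance of √(3.5² + 1.1²) ≈ 3.7.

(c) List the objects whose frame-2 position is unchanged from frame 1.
the red hexagon, the purple circle, the cyan pentagon, the yellow cross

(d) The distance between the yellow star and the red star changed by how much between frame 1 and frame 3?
+5.5

Distance in frame 1: 1.7. Distance in frame 3: 7.2.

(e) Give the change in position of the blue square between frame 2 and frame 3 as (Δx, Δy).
(0.2, -1.3)

The blue square was at (2.7, 7.6) in frame 2 and (2.9, 6.3) in frame 3.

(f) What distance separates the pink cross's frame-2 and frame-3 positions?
4.6

The pink cross moved from (7.3, 4.6) to (3.1, 2.7), a distance of √(4.2² + 1.9²) ≈ 4.6.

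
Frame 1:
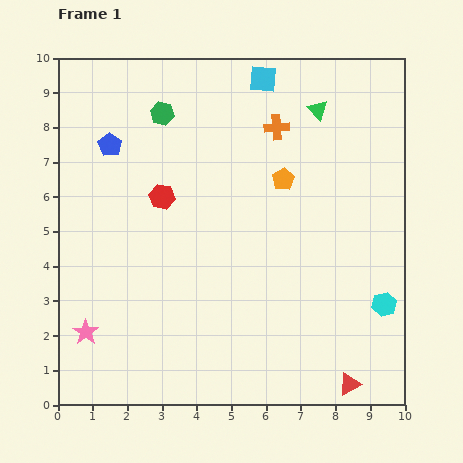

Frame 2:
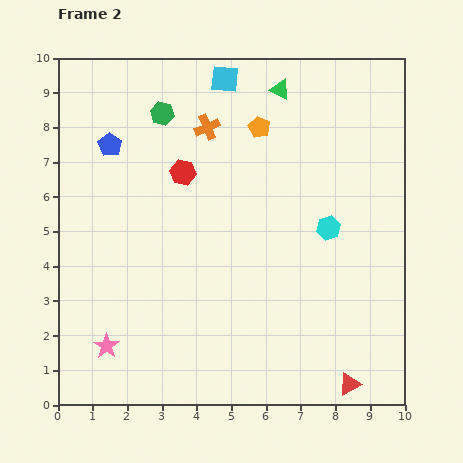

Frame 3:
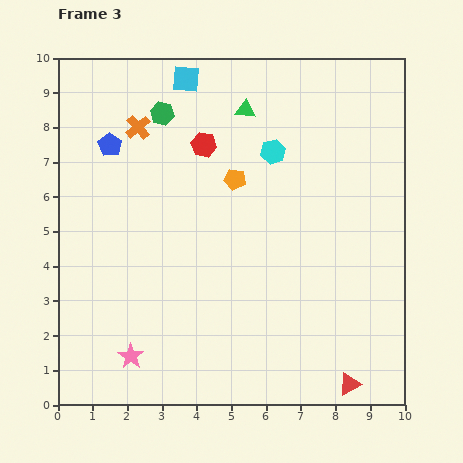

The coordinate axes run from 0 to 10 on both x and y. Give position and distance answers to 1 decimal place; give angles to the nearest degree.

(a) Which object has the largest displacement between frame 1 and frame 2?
the cyan hexagon

(moved 2.7; next 2.0)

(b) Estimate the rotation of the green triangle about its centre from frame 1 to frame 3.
42° counter-clockwise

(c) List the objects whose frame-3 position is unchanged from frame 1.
the blue pentagon, the green hexagon, the red triangle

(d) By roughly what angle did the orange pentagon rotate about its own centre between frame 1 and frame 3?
31° counter-clockwise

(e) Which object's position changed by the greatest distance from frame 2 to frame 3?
the cyan hexagon

(moved 2.7; next 2.0)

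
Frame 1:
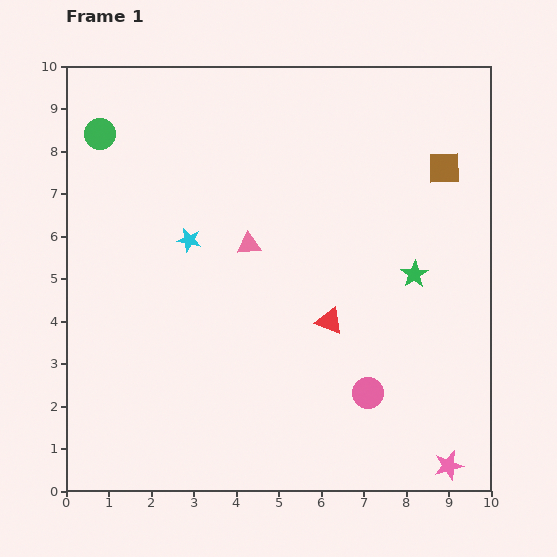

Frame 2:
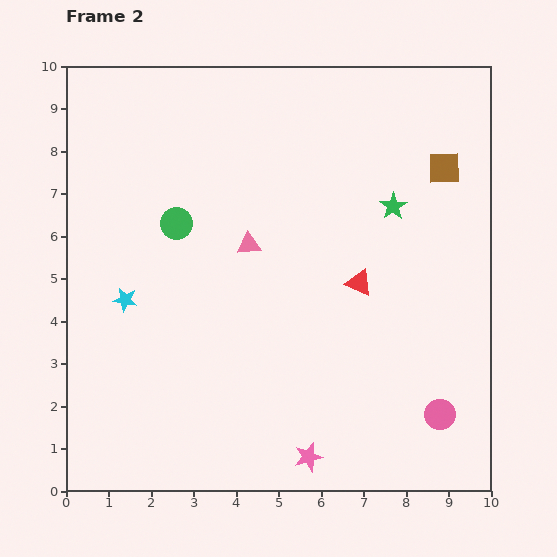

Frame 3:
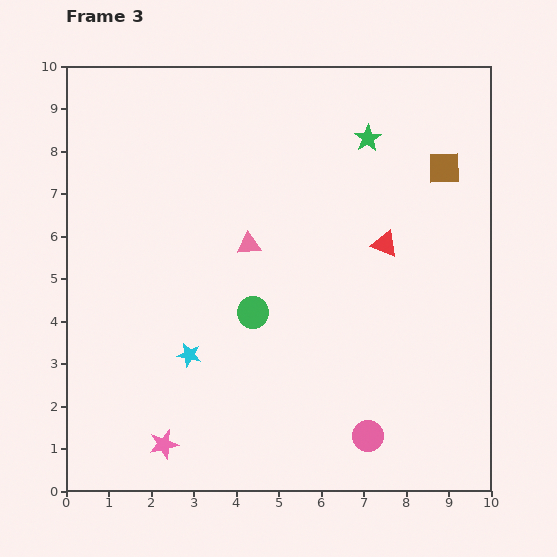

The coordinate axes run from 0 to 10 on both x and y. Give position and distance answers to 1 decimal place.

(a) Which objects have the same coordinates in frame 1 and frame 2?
the pink triangle, the brown square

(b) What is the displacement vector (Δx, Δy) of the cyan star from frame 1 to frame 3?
(0.0, -2.7)

The cyan star was at (2.9, 5.9) in frame 1 and (2.9, 3.2) in frame 3.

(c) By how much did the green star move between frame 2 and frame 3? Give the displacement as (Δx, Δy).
(-0.6, 1.6)

The green star was at (7.7, 6.7) in frame 2 and (7.1, 8.3) in frame 3.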